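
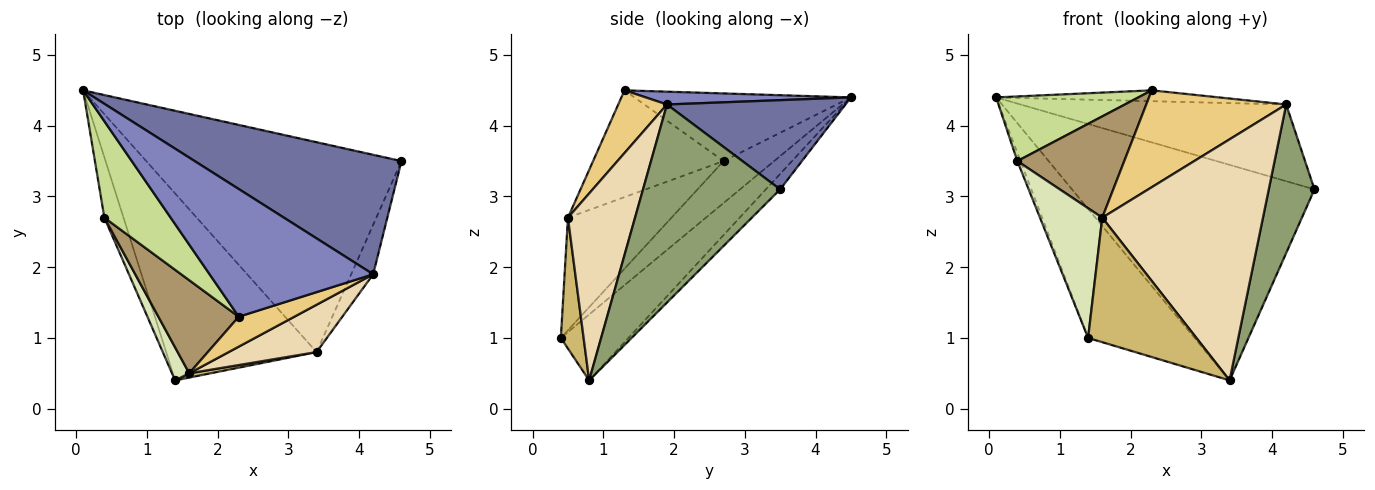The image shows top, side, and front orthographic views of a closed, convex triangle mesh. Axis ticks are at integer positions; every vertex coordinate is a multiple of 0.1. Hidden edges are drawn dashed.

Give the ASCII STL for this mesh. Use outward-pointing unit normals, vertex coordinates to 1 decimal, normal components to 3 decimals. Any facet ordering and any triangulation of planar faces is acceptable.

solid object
 facet normal 0.341 0.508 0.791
  outer loop
   vertex 4.2 1.9 4.3
   vertex 4.6 3.5 3.1
   vertex 0.1 4.5 4.4
  endloop
 endfacet
 facet normal 0.078 0.085 0.993
  outer loop
   vertex 4.2 1.9 4.3
   vertex 0.1 4.5 4.4
   vertex 2.3 1.3 4.5
  endloop
 endfacet
 facet normal -0.042 0.716 -0.697
  outer loop
   vertex 3.4 0.8 0.4
   vertex 0.1 4.5 4.4
   vertex 4.6 3.5 3.1
  endloop
 endfacet
 facet normal -0.339 0.534 -0.774
  outer loop
   vertex 3.4 0.8 0.4
   vertex 1.4 0.4 1.0
   vertex 0.1 4.5 4.4
  endloop
 endfacet
 facet normal 0.943 -0.314 -0.105
  outer loop
   vertex 3.4 0.8 0.4
   vertex 4.6 3.5 3.1
   vertex 4.2 1.9 4.3
  endloop
 endfacet
 facet normal -0.908 0.056 -0.415
  outer loop
   vertex 0.4 2.7 3.5
   vertex 0.1 4.5 4.4
   vertex 1.4 0.4 1.0
  endloop
 endfacet
 facet normal -0.646 -0.425 0.634
  outer loop
   vertex 0.4 2.7 3.5
   vertex 2.3 1.3 4.5
   vertex 0.1 4.5 4.4
  endloop
 endfacet
 facet normal -0.850 -0.511 0.130
  outer loop
   vertex 1.6 0.5 2.7
   vertex 0.4 2.7 3.5
   vertex 1.4 0.4 1.0
  endloop
 endfacet
 facet normal -0.668 -0.548 0.503
  outer loop
   vertex 1.6 0.5 2.7
   vertex 2.3 1.3 4.5
   vertex 0.4 2.7 3.5
  endloop
 endfacet
 facet normal 0.206 -0.978 0.033
  outer loop
   vertex 1.6 0.5 2.7
   vertex 1.4 0.4 1.0
   vertex 3.4 0.8 0.4
  endloop
 endfacet
 facet normal 0.316 -0.907 0.280
  outer loop
   vertex 1.6 0.5 2.7
   vertex 4.2 1.9 4.3
   vertex 2.3 1.3 4.5
  endloop
 endfacet
 facet normal 0.379 -0.908 0.178
  outer loop
   vertex 1.6 0.5 2.7
   vertex 3.4 0.8 0.4
   vertex 4.2 1.9 4.3
  endloop
 endfacet
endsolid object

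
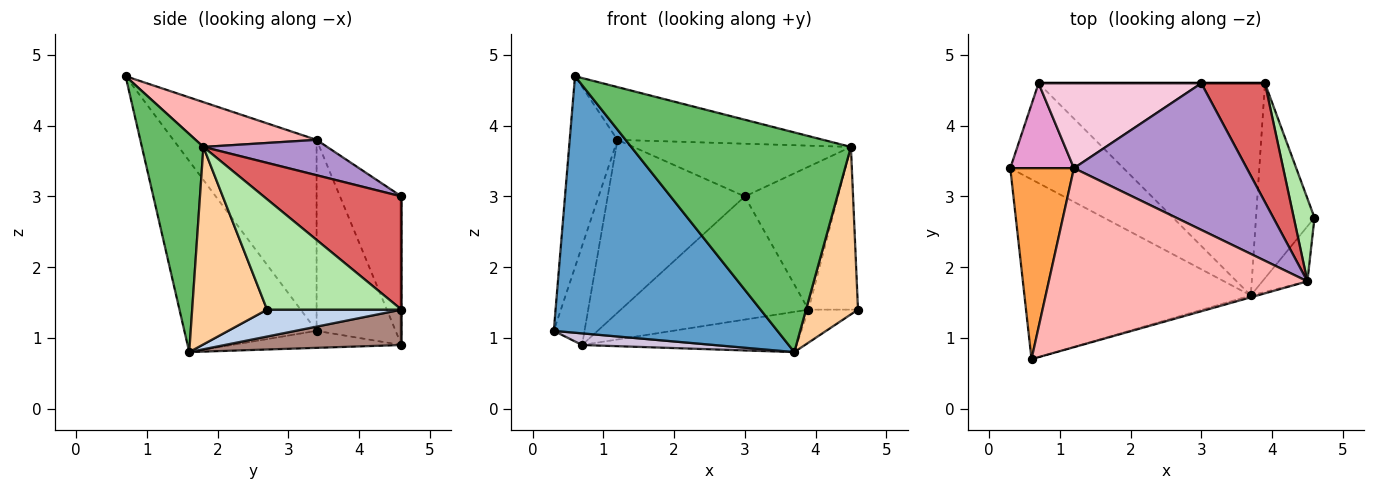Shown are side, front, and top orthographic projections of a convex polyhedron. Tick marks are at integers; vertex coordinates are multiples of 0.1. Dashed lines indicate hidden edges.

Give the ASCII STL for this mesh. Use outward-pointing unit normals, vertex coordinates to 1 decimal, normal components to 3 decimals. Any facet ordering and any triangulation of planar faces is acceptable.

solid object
 facet normal -0.436 -0.737 -0.517
  outer loop
   vertex 3.7 1.6 0.8
   vertex 0.6 0.7 4.7
   vertex 0.3 3.4 1.1
  endloop
 endfacet
 facet normal 0.413 0.152 -0.898
  outer loop
   vertex 3.9 4.6 1.4
   vertex 4.6 2.7 1.4
   vertex 3.7 1.6 0.8
  endloop
 endfacet
 facet normal -0.905 0.302 0.302
  outer loop
   vertex 1.2 3.4 3.8
   vertex 0.3 3.4 1.1
   vertex 0.6 0.7 4.7
  endloop
 endfacet
 facet normal 0.808 -0.560 -0.184
  outer loop
   vertex 4.5 1.8 3.7
   vertex 3.7 1.6 0.8
   vertex 4.6 2.7 1.4
  endloop
 endfacet
 facet normal 0.270 -0.963 -0.008
  outer loop
   vertex 4.5 1.8 3.7
   vertex 0.6 0.7 4.7
   vertex 3.7 1.6 0.8
  endloop
 endfacet
 facet normal 0.924 0.340 0.173
  outer loop
   vertex 4.5 1.8 3.7
   vertex 4.6 2.7 1.4
   vertex 3.9 4.6 1.4
  endloop
 endfacet
 facet normal 0.751 0.508 0.422
  outer loop
   vertex 4.5 1.8 3.7
   vertex 3.9 4.6 1.4
   vertex 3.0 4.6 3.0
  endloop
 endfacet
 facet normal 0.164 0.279 0.946
  outer loop
   vertex 4.5 1.8 3.7
   vertex 1.2 3.4 3.8
   vertex 0.6 0.7 4.7
  endloop
 endfacet
 facet normal 0.189 0.332 0.924
  outer loop
   vertex 4.5 1.8 3.7
   vertex 3.0 4.6 3.0
   vertex 1.2 3.4 3.8
  endloop
 endfacet
 facet normal -0.147 -0.115 -0.982
  outer loop
   vertex 0.7 4.6 0.9
   vertex 3.7 1.6 0.8
   vertex 0.3 3.4 1.1
  endloop
 endfacet
 facet normal 0.152 0.184 -0.971
  outer loop
   vertex 0.7 4.6 0.9
   vertex 3.9 4.6 1.4
   vertex 3.7 1.6 0.8
  endloop
 endfacet
 facet normal 0.000 1.000 0.000
  outer loop
   vertex 0.7 4.6 0.9
   vertex 3.0 4.6 3.0
   vertex 3.9 4.6 1.4
  endloop
 endfacet
 facet normal -0.890 0.346 0.297
  outer loop
   vertex 0.7 4.6 0.9
   vertex 0.3 3.4 1.1
   vertex 1.2 3.4 3.8
  endloop
 endfacet
 facet normal -0.373 0.833 0.409
  outer loop
   vertex 0.7 4.6 0.9
   vertex 1.2 3.4 3.8
   vertex 3.0 4.6 3.0
  endloop
 endfacet
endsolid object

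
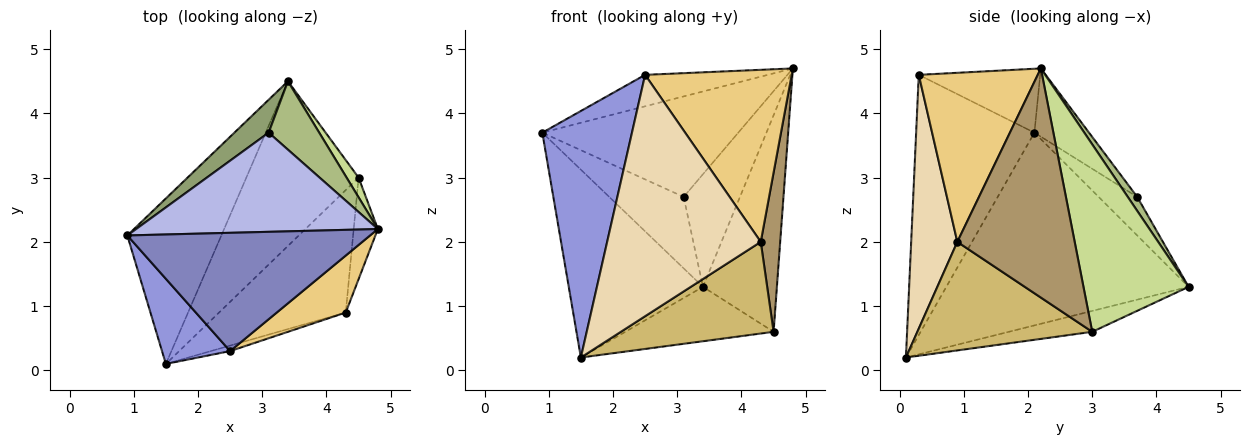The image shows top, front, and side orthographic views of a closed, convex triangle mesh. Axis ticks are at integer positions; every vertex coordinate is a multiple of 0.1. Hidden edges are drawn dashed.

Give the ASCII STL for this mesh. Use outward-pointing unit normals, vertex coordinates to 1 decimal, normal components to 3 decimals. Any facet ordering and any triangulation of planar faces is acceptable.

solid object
 facet normal -0.805 0.446 -0.393
  outer loop
   vertex 1.5 0.1 0.2
   vertex 0.9 2.1 3.7
   vertex 3.4 4.5 1.3
  endloop
 endfacet
 facet normal -0.247 0.249 0.937
  outer loop
   vertex 2.5 0.3 4.6
   vertex 4.8 2.2 4.7
   vertex 0.9 2.1 3.7
  endloop
 endfacet
 facet normal -0.780 -0.591 0.204
  outer loop
   vertex 2.5 0.3 4.6
   vertex 0.9 2.1 3.7
   vertex 1.5 0.1 0.2
  endloop
 endfacet
 facet normal -0.195 0.698 0.689
  outer loop
   vertex 3.1 3.7 2.7
   vertex 0.9 2.1 3.7
   vertex 4.8 2.2 4.7
  endloop
 endfacet
 facet normal -0.426 0.822 0.378
  outer loop
   vertex 3.1 3.7 2.7
   vertex 3.4 4.5 1.3
   vertex 0.9 2.1 3.7
  endloop
 endfacet
 facet normal 0.142 0.846 0.514
  outer loop
   vertex 3.1 3.7 2.7
   vertex 4.8 2.2 4.7
   vertex 3.4 4.5 1.3
  endloop
 endfacet
 facet normal 0.817 0.575 0.052
  outer loop
   vertex 4.5 3.0 0.6
   vertex 3.4 4.5 1.3
   vertex 4.8 2.2 4.7
  endloop
 endfacet
 facet normal -0.174 0.309 -0.935
  outer loop
   vertex 4.5 3.0 0.6
   vertex 1.5 0.1 0.2
   vertex 3.4 4.5 1.3
  endloop
 endfacet
 facet normal 0.981 -0.162 -0.103
  outer loop
   vertex 4.3 0.9 2.0
   vertex 4.5 3.0 0.6
   vertex 4.8 2.2 4.7
  endloop
 endfacet
 facet normal 0.566 -0.494 -0.660
  outer loop
   vertex 4.3 0.9 2.0
   vertex 1.5 0.1 0.2
   vertex 4.5 3.0 0.6
  endloop
 endfacet
 facet normal 0.610 -0.752 0.249
  outer loop
   vertex 4.3 0.9 2.0
   vertex 4.8 2.2 4.7
   vertex 2.5 0.3 4.6
  endloop
 endfacet
 facet normal 0.288 -0.957 -0.022
  outer loop
   vertex 4.3 0.9 2.0
   vertex 2.5 0.3 4.6
   vertex 1.5 0.1 0.2
  endloop
 endfacet
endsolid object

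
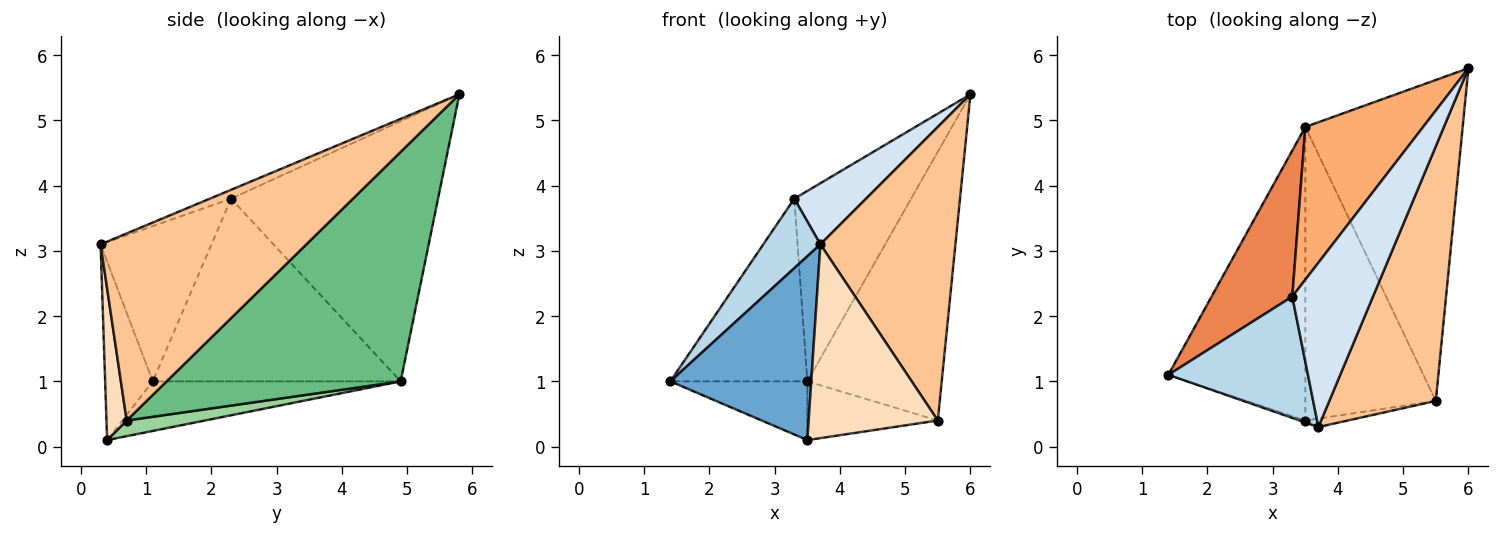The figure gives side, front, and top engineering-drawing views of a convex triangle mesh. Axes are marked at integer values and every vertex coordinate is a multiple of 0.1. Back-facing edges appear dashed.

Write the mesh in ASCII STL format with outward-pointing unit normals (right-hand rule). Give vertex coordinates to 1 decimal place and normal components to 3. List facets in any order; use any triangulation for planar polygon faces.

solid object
 facet normal -0.320 -0.947 -0.010
  outer loop
   vertex 3.5 0.4 0.1
   vertex 3.7 0.3 3.1
   vertex 1.4 1.1 1.0
  endloop
 endfacet
 facet normal -0.334 0.185 -0.924
  outer loop
   vertex 3.5 4.9 1.0
   vertex 3.5 0.4 0.1
   vertex 1.4 1.1 1.0
  endloop
 endfacet
 facet normal -0.694 -0.357 0.624
  outer loop
   vertex 3.3 2.3 3.8
   vertex 1.4 1.1 1.0
   vertex 3.7 0.3 3.1
  endloop
 endfacet
 facet normal -0.103 -0.347 0.932
  outer loop
   vertex 3.3 2.3 3.8
   vertex 3.7 0.3 3.1
   vertex 6.0 5.8 5.4
  endloop
 endfacet
 facet normal -0.816 0.451 0.361
  outer loop
   vertex 3.3 2.3 3.8
   vertex 3.5 4.9 1.0
   vertex 1.4 1.1 1.0
  endloop
 endfacet
 facet normal -0.810 0.457 0.367
  outer loop
   vertex 3.3 2.3 3.8
   vertex 6.0 5.8 5.4
   vertex 3.5 4.9 1.0
  endloop
 endfacet
 facet normal 0.755 -0.495 0.430
  outer loop
   vertex 5.5 0.7 0.4
   vertex 6.0 5.8 5.4
   vertex 3.7 0.3 3.1
  endloop
 endfacet
 facet normal 0.155 -0.987 -0.043
  outer loop
   vertex 5.5 0.7 0.4
   vertex 3.7 0.3 3.1
   vertex 3.5 0.4 0.1
  endloop
 endfacet
 facet normal 0.745 0.428 -0.511
  outer loop
   vertex 5.5 0.7 0.4
   vertex 3.5 4.9 1.0
   vertex 6.0 5.8 5.4
  endloop
 endfacet
 facet normal 0.117 0.195 -0.974
  outer loop
   vertex 5.5 0.7 0.4
   vertex 3.5 0.4 0.1
   vertex 3.5 4.9 1.0
  endloop
 endfacet
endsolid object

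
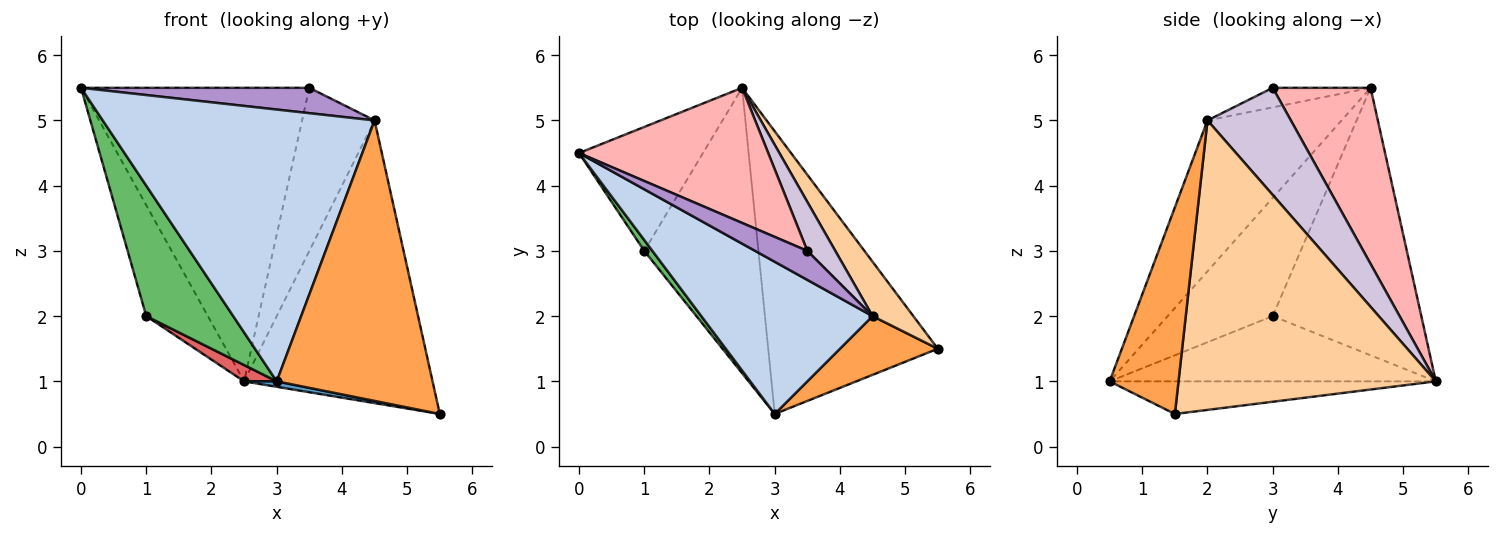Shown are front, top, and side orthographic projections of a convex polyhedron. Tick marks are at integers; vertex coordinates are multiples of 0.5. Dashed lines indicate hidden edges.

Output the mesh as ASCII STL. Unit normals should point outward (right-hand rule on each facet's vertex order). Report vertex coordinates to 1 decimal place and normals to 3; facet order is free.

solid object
 facet normal -0.189 -0.019 -0.982
  outer loop
   vertex 2.5 5.5 1.0
   vertex 5.5 1.5 0.5
   vertex 3.0 0.5 1.0
  endloop
 endfacet
 facet normal -0.395 -0.801 0.449
  outer loop
   vertex 4.5 2.0 5.0
   vertex 0.0 4.5 5.5
   vertex 3.0 0.5 1.0
  endloop
 endfacet
 facet normal 0.397 -0.898 0.188
  outer loop
   vertex 4.5 2.0 5.0
   vertex 3.0 0.5 1.0
   vertex 5.5 1.5 0.5
  endloop
 endfacet
 facet normal 0.802 0.587 0.113
  outer loop
   vertex 4.5 2.0 5.0
   vertex 5.5 1.5 0.5
   vertex 2.5 5.5 1.0
  endloop
 endfacet
 facet normal -0.769 -0.637 0.053
  outer loop
   vertex 1.0 3.0 2.0
   vertex 3.0 0.5 1.0
   vertex 0.0 4.5 5.5
  endloop
 endfacet
 facet normal -0.849 0.352 -0.394
  outer loop
   vertex 1.0 3.0 2.0
   vertex 0.0 4.5 5.5
   vertex 2.5 5.5 1.0
  endloop
 endfacet
 facet normal -0.496 -0.050 -0.867
  outer loop
   vertex 1.0 3.0 2.0
   vertex 2.5 5.5 1.0
   vertex 3.0 0.5 1.0
  endloop
 endfacet
 facet normal 0.363 0.846 0.390
  outer loop
   vertex 3.5 3.0 5.5
   vertex 2.5 5.5 1.0
   vertex 0.0 4.5 5.5
  endloop
 endfacet
 facet normal -0.272 -0.634 0.724
  outer loop
   vertex 3.5 3.0 5.5
   vertex 0.0 4.5 5.5
   vertex 4.5 2.0 5.0
  endloop
 endfacet
 facet normal 0.740 0.644 0.193
  outer loop
   vertex 3.5 3.0 5.5
   vertex 4.5 2.0 5.0
   vertex 2.5 5.5 1.0
  endloop
 endfacet
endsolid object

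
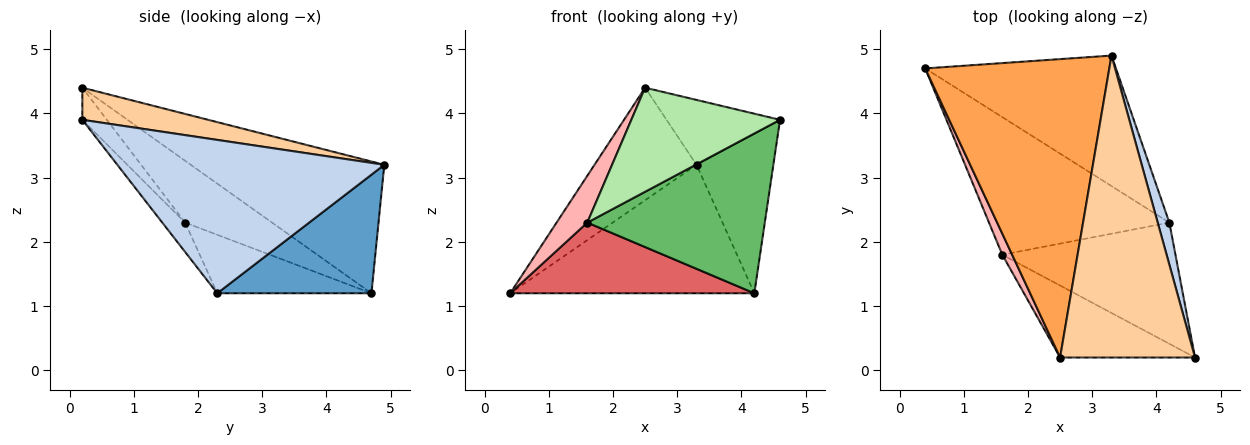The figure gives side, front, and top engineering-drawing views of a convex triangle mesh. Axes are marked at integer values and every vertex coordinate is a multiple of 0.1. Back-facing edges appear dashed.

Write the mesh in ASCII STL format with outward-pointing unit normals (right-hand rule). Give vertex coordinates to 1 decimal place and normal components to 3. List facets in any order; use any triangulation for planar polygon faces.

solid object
 facet normal 0.405 0.641 -0.652
  outer loop
   vertex 4.2 2.3 1.2
   vertex 0.4 4.7 1.2
   vertex 3.3 4.9 3.2
  endloop
 endfacet
 facet normal 0.958 0.276 0.073
  outer loop
   vertex 4.2 2.3 1.2
   vertex 3.3 4.9 3.2
   vertex 4.6 0.2 3.9
  endloop
 endfacet
 facet normal -0.556 0.293 0.777
  outer loop
   vertex 2.5 0.2 4.4
   vertex 3.3 4.9 3.2
   vertex 0.4 4.7 1.2
  endloop
 endfacet
 facet normal 0.227 0.205 0.952
  outer loop
   vertex 2.5 0.2 4.4
   vertex 4.6 0.2 3.9
   vertex 3.3 4.9 3.2
  endloop
 endfacet
 facet normal -0.102 -0.793 -0.601
  outer loop
   vertex 1.6 1.8 2.3
   vertex 4.2 2.3 1.2
   vertex 4.6 0.2 3.9
  endloop
 endfacet
 facet normal -0.134 -0.815 -0.564
  outer loop
   vertex 1.6 1.8 2.3
   vertex 4.6 0.2 3.9
   vertex 2.5 0.2 4.4
  endloop
 endfacet
 facet normal -0.277 -0.439 -0.855
  outer loop
   vertex 1.6 1.8 2.3
   vertex 0.4 4.7 1.2
   vertex 4.2 2.3 1.2
  endloop
 endfacet
 facet normal -0.932 -0.329 0.149
  outer loop
   vertex 1.6 1.8 2.3
   vertex 2.5 0.2 4.4
   vertex 0.4 4.7 1.2
  endloop
 endfacet
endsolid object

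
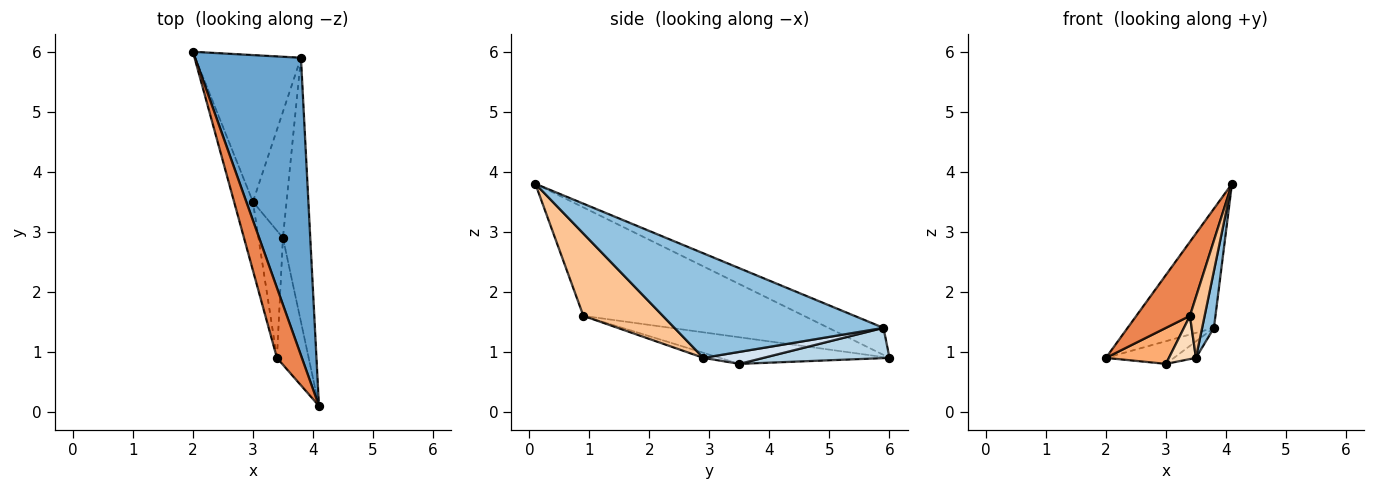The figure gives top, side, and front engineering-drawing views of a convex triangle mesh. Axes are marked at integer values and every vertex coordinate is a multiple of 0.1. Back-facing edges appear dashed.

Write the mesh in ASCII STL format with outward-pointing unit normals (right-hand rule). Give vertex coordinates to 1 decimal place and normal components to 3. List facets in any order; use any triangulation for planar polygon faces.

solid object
 facet normal -0.231 0.362 0.903
  outer loop
   vertex 3.8 5.9 1.4
   vertex 2.0 6.0 0.9
   vertex 4.1 0.1 3.8
  endloop
 endfacet
 facet normal 0.966 -0.055 -0.253
  outer loop
   vertex 3.8 5.9 1.4
   vertex 4.1 0.1 3.8
   vertex 3.5 2.9 0.9
  endloop
 endfacet
 facet normal 0.272 0.147 -0.951
  outer loop
   vertex 3.8 5.9 1.4
   vertex 3.0 3.5 0.8
   vertex 2.0 6.0 0.9
  endloop
 endfacet
 facet normal 0.334 0.122 -0.935
  outer loop
   vertex 3.8 5.9 1.4
   vertex 3.5 2.9 0.9
   vertex 3.0 3.5 0.8
  endloop
 endfacet
 facet normal -0.948 -0.230 0.218
  outer loop
   vertex 3.4 0.9 1.6
   vertex 4.1 0.1 3.8
   vertex 2.0 6.0 0.9
  endloop
 endfacet
 facet normal -0.781 -0.290 -0.553
  outer loop
   vertex 3.4 0.9 1.6
   vertex 2.0 6.0 0.9
   vertex 3.0 3.5 0.8
  endloop
 endfacet
 facet normal 0.920 -0.170 -0.354
  outer loop
   vertex 3.4 0.9 1.6
   vertex 3.5 2.9 0.9
   vertex 4.1 0.1 3.8
  endloop
 endfacet
 facet normal -0.193 -0.316 -0.929
  outer loop
   vertex 3.4 0.9 1.6
   vertex 3.0 3.5 0.8
   vertex 3.5 2.9 0.9
  endloop
 endfacet
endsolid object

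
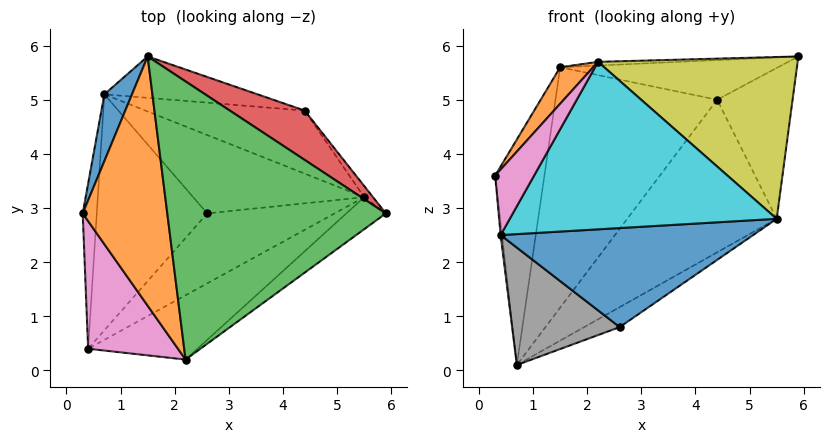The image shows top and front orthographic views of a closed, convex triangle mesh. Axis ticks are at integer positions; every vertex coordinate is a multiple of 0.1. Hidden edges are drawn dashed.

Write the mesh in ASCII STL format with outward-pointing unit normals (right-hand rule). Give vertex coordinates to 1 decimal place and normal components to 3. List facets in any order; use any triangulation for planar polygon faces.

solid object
 facet normal -0.941 0.323 0.096
  outer loop
   vertex 0.7 5.1 0.1
   vertex 0.3 2.9 3.6
   vertex 1.5 5.8 5.6
  endloop
 endfacet
 facet normal -0.792 -0.088 0.603
  outer loop
   vertex 2.2 0.2 5.7
   vertex 1.5 5.8 5.6
   vertex 0.3 2.9 3.6
  endloop
 endfacet
 facet normal -0.037 0.013 0.999
  outer loop
   vertex 2.2 0.2 5.7
   vertex 5.9 2.9 5.8
   vertex 1.5 5.8 5.6
  endloop
 endfacet
 facet normal 0.353 0.586 0.730
  outer loop
   vertex 4.4 4.8 5.0
   vertex 1.5 5.8 5.6
   vertex 5.9 2.9 5.8
  endloop
 endfacet
 facet normal 0.291 0.943 -0.162
  outer loop
   vertex 4.4 4.8 5.0
   vertex 0.7 5.1 0.1
   vertex 1.5 5.8 5.6
  endloop
 endfacet
 facet normal -0.994 0.008 -0.109
  outer loop
   vertex 0.4 0.4 2.5
   vertex 0.3 2.9 3.6
   vertex 0.7 5.1 0.1
  endloop
 endfacet
 facet normal -0.853 -0.239 0.465
  outer loop
   vertex 0.4 0.4 2.5
   vertex 2.2 0.2 5.7
   vertex 0.3 2.9 3.6
  endloop
 endfacet
 facet normal -0.183 -0.438 -0.880
  outer loop
   vertex 2.6 2.9 0.8
   vertex 0.4 0.4 2.5
   vertex 0.7 5.1 0.1
  endloop
 endfacet
 facet normal 0.585 -0.796 -0.158
  outer loop
   vertex 5.5 3.2 2.8
   vertex 5.9 2.9 5.8
   vertex 2.2 0.2 5.7
  endloop
 endfacet
 facet normal 0.471 -0.824 -0.316
  outer loop
   vertex 5.5 3.2 2.8
   vertex 2.2 0.2 5.7
   vertex 0.4 0.4 2.5
  endloop
 endfacet
 facet normal 0.434 -0.736 -0.520
  outer loop
   vertex 5.5 3.2 2.8
   vertex 0.4 0.4 2.5
   vertex 2.6 2.9 0.8
  endloop
 endfacet
 facet normal 0.793 0.607 -0.045
  outer loop
   vertex 5.5 3.2 2.8
   vertex 4.4 4.8 5.0
   vertex 5.9 2.9 5.8
  endloop
 endfacet
 facet normal 0.502 0.799 -0.330
  outer loop
   vertex 5.5 3.2 2.8
   vertex 0.7 5.1 0.1
   vertex 4.4 4.8 5.0
  endloop
 endfacet
 facet normal 0.541 0.208 -0.815
  outer loop
   vertex 5.5 3.2 2.8
   vertex 2.6 2.9 0.8
   vertex 0.7 5.1 0.1
  endloop
 endfacet
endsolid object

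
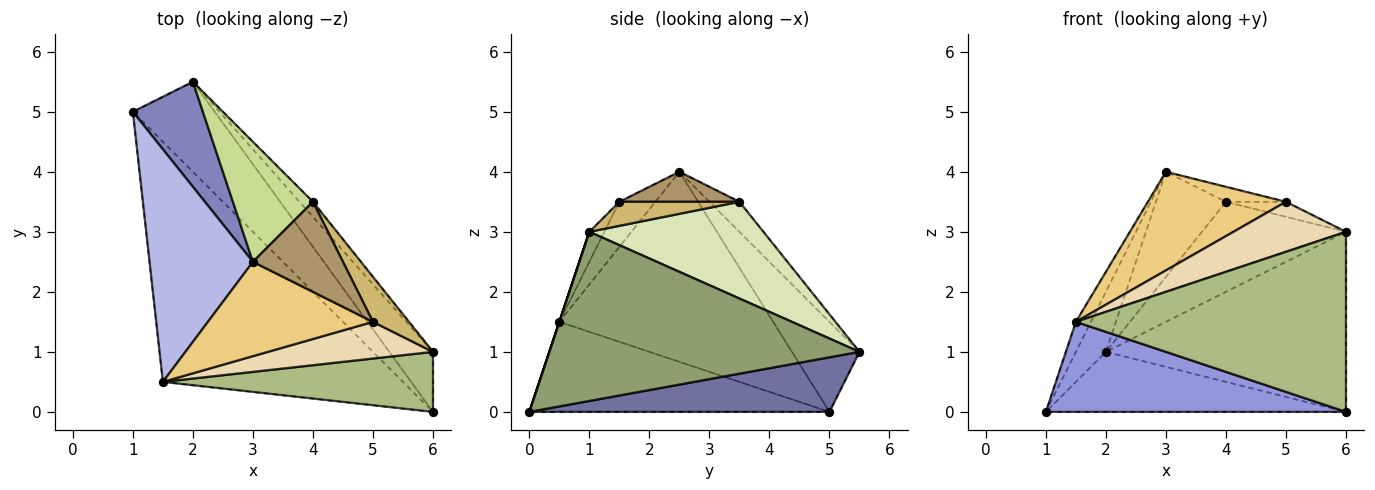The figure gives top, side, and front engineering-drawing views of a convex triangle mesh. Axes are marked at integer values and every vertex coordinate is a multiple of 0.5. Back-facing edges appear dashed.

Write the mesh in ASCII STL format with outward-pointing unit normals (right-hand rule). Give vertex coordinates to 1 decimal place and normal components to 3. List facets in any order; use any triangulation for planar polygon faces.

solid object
 facet normal 0.485 0.485 -0.728
  outer loop
   vertex 2.0 5.5 1.0
   vertex 6.0 0.0 0.0
   vertex 1.0 5.0 0.0
  endloop
 endfacet
 facet normal -0.745 0.331 0.579
  outer loop
   vertex 3.0 2.5 4.0
   vertex 2.0 5.5 1.0
   vertex 1.0 5.0 0.0
  endloop
 endfacet
 facet normal -0.331 -0.331 -0.883
  outer loop
   vertex 1.5 0.5 1.5
   vertex 1.0 5.0 0.0
   vertex 6.0 0.0 0.0
  endloop
 endfacet
 facet normal -0.877 0.062 0.477
  outer loop
   vertex 1.5 0.5 1.5
   vertex 3.0 2.5 4.0
   vertex 1.0 5.0 0.0
  endloop
 endfacet
 facet normal 0.775 0.600 -0.200
  outer loop
   vertex 6.0 1.0 3.0
   vertex 6.0 0.0 0.0
   vertex 2.0 5.5 1.0
  endloop
 endfacet
 facet normal 0.000 -0.949 0.316
  outer loop
   vertex 6.0 1.0 3.0
   vertex 1.5 0.5 1.5
   vertex 6.0 0.0 0.0
  endloop
 endfacet
 facet normal -0.272 0.634 0.724
  outer loop
   vertex 4.0 3.5 3.5
   vertex 2.0 5.5 1.0
   vertex 3.0 2.5 4.0
  endloop
 endfacet
 facet normal 0.766 0.634 -0.106
  outer loop
   vertex 4.0 3.5 3.5
   vertex 6.0 1.0 3.0
   vertex 2.0 5.5 1.0
  endloop
 endfacet
 facet normal 0.312 0.156 0.937
  outer loop
   vertex 5.0 1.5 3.5
   vertex 4.0 3.5 3.5
   vertex 3.0 2.5 4.0
  endloop
 endfacet
 facet normal 0.535 0.267 0.802
  outer loop
   vertex 5.0 1.5 3.5
   vertex 6.0 1.0 3.0
   vertex 4.0 3.5 3.5
  endloop
 endfacet
 facet normal -0.185 -0.710 0.679
  outer loop
   vertex 5.0 1.5 3.5
   vertex 3.0 2.5 4.0
   vertex 1.5 0.5 1.5
  endloop
 endfacet
 facet normal -0.107 -0.802 0.588
  outer loop
   vertex 5.0 1.5 3.5
   vertex 1.5 0.5 1.5
   vertex 6.0 1.0 3.0
  endloop
 endfacet
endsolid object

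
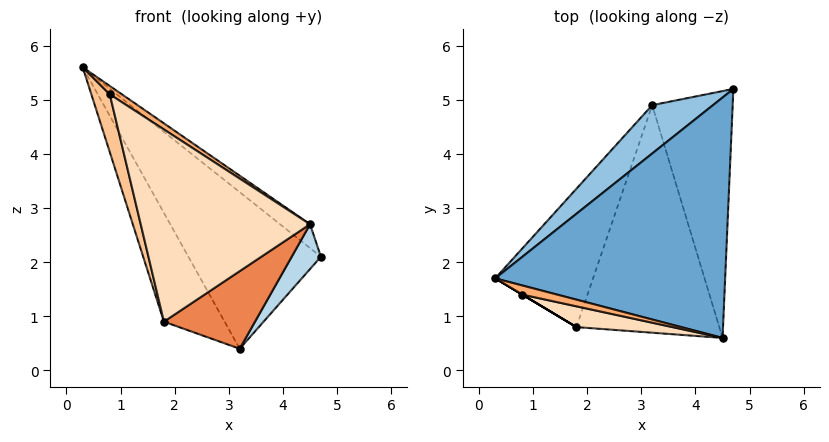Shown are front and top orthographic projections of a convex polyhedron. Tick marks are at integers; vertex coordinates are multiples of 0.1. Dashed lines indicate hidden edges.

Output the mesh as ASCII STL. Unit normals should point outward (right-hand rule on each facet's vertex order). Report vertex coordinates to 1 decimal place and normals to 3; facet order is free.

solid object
 facet normal 0.581 0.080 0.810
  outer loop
   vertex 4.5 0.6 2.7
   vertex 4.7 5.2 2.1
   vertex 0.3 1.7 5.6
  endloop
 endfacet
 facet normal -0.465 0.846 0.261
  outer loop
   vertex 3.2 4.9 0.4
   vertex 0.3 1.7 5.6
   vertex 4.7 5.2 2.1
  endloop
 endfacet
 facet normal 0.755 -0.117 -0.645
  outer loop
   vertex 3.2 4.9 0.4
   vertex 4.7 5.2 2.1
   vertex 4.5 0.6 2.7
  endloop
 endfacet
 facet normal -0.902 0.267 -0.339
  outer loop
   vertex 1.8 0.8 0.9
   vertex 0.3 1.7 5.6
   vertex 3.2 4.9 0.4
  endloop
 endfacet
 facet normal 0.519 -0.276 -0.809
  outer loop
   vertex 1.8 0.8 0.9
   vertex 3.2 4.9 0.4
   vertex 4.5 0.6 2.7
  endloop
 endfacet
 facet normal 0.315 -0.641 0.700
  outer loop
   vertex 0.8 1.4 5.1
   vertex 4.5 0.6 2.7
   vertex 0.3 1.7 5.6
  endloop
 endfacet
 facet normal -0.514 -0.857 0.000
  outer loop
   vertex 0.8 1.4 5.1
   vertex 0.3 1.7 5.6
   vertex 1.8 0.8 0.9
  endloop
 endfacet
 facet normal -0.144 -0.984 0.106
  outer loop
   vertex 0.8 1.4 5.1
   vertex 1.8 0.8 0.9
   vertex 4.5 0.6 2.7
  endloop
 endfacet
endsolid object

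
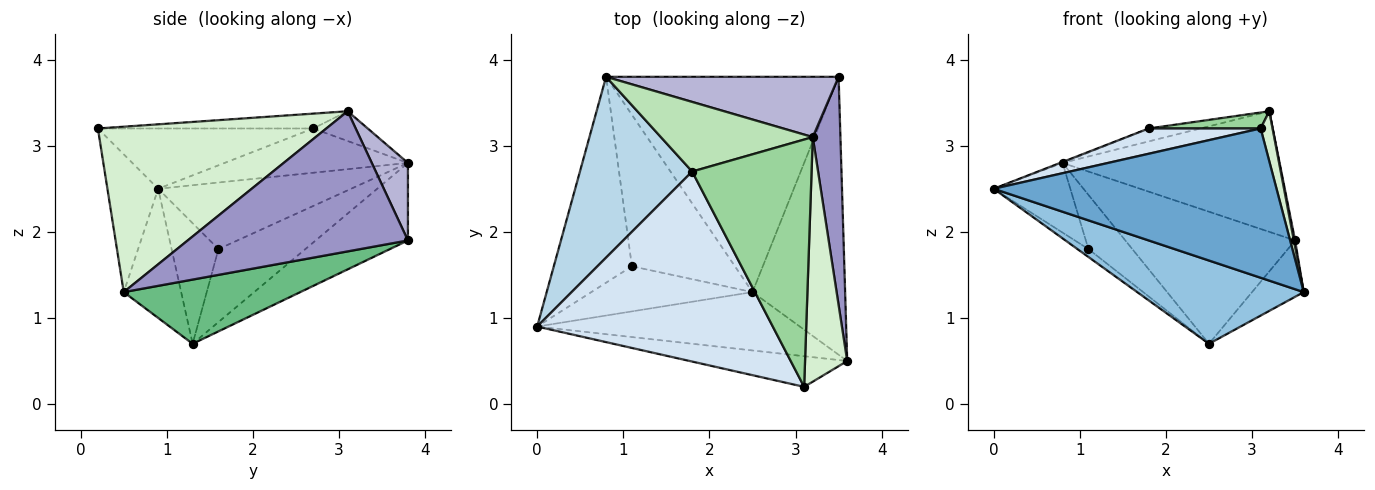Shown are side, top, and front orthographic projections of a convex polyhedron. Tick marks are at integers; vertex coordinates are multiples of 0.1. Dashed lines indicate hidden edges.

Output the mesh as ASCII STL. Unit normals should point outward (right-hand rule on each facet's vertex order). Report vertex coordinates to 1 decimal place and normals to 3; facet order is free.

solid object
 facet normal -0.173 -0.965 -0.198
  outer loop
   vertex 3.1 0.2 3.2
   vertex 0.0 0.9 2.5
   vertex 3.6 0.5 1.3
  endloop
 endfacet
 facet normal -0.272 -0.788 -0.552
  outer loop
   vertex 2.5 1.3 0.7
   vertex 3.6 0.5 1.3
   vertex 0.0 0.9 2.5
  endloop
 endfacet
 facet normal -0.367 0.005 0.930
  outer loop
   vertex 1.8 2.7 3.2
   vertex 0.8 3.8 2.8
   vertex 0.0 0.9 2.5
  endloop
 endfacet
 facet normal -0.246 -0.128 0.961
  outer loop
   vertex 1.8 2.7 3.2
   vertex 0.0 0.9 2.5
   vertex 3.1 0.2 3.2
  endloop
 endfacet
 facet normal -0.628 0.249 -0.737
  outer loop
   vertex 1.1 1.6 1.8
   vertex 0.0 0.9 2.5
   vertex 0.8 3.8 2.8
  endloop
 endfacet
 facet normal -0.593 0.139 -0.793
  outer loop
   vertex 1.1 1.6 1.8
   vertex 2.5 1.3 0.7
   vertex 0.0 0.9 2.5
  endloop
 endfacet
 facet normal -0.555 0.280 -0.783
  outer loop
   vertex 1.1 1.6 1.8
   vertex 0.8 3.8 2.8
   vertex 2.5 1.3 0.7
  endloop
 endfacet
 facet normal -0.273 0.503 -0.820
  outer loop
   vertex 3.5 3.8 1.9
   vertex 2.5 1.3 0.7
   vertex 0.8 3.8 2.8
  endloop
 endfacet
 facet normal 0.562 0.164 -0.811
  outer loop
   vertex 3.5 3.8 1.9
   vertex 3.6 0.5 1.3
   vertex 2.5 1.3 0.7
  endloop
 endfacet
 facet normal -0.123 -0.064 0.990
  outer loop
   vertex 3.2 3.1 3.4
   vertex 1.8 2.7 3.2
   vertex 3.1 0.2 3.2
  endloop
 endfacet
 facet normal -0.189 0.179 0.965
  outer loop
   vertex 3.2 3.1 3.4
   vertex 0.8 3.8 2.8
   vertex 1.8 2.7 3.2
  endloop
 endfacet
 facet normal 0.968 -0.050 0.247
  outer loop
   vertex 3.2 3.1 3.4
   vertex 3.1 0.2 3.2
   vertex 3.6 0.5 1.3
  endloop
 endfacet
 facet normal 0.981 -0.005 0.194
  outer loop
   vertex 3.2 3.1 3.4
   vertex 3.6 0.5 1.3
   vertex 3.5 3.8 1.9
  endloop
 endfacet
 facet normal 0.147 0.885 0.442
  outer loop
   vertex 3.2 3.1 3.4
   vertex 3.5 3.8 1.9
   vertex 0.8 3.8 2.8
  endloop
 endfacet
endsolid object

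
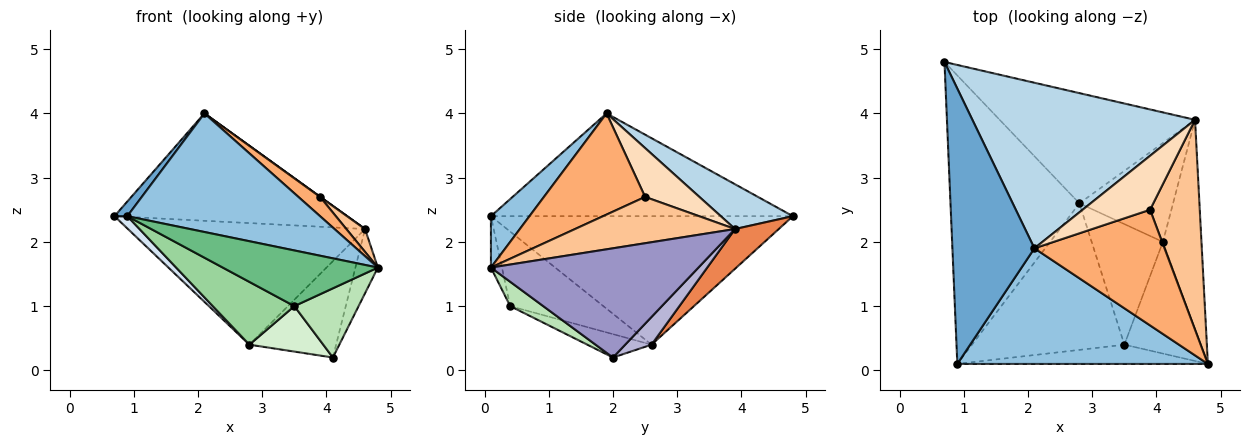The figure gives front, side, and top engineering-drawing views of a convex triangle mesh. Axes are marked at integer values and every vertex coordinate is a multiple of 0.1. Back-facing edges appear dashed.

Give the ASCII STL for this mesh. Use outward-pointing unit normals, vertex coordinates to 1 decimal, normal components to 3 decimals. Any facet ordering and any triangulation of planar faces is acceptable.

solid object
 facet normal -0.781 -0.033 0.623
  outer loop
   vertex 2.1 1.9 4.0
   vertex 0.7 4.8 2.4
   vertex 0.9 0.1 2.4
  endloop
 endfacet
 facet normal 0.142 -0.709 0.691
  outer loop
   vertex 2.1 1.9 4.0
   vertex 0.9 0.1 2.4
   vertex 4.8 0.1 1.6
  endloop
 endfacet
 facet normal 0.166 0.537 0.827
  outer loop
   vertex 4.6 3.9 2.2
   vertex 0.7 4.8 2.4
   vertex 2.1 1.9 4.0
  endloop
 endfacet
 facet normal -0.706 -0.030 -0.708
  outer loop
   vertex 2.8 2.6 0.4
   vertex 0.9 0.1 2.4
   vertex 0.7 4.8 2.4
  endloop
 endfacet
 facet normal 0.135 0.734 -0.665
  outer loop
   vertex 2.8 2.6 0.4
   vertex 0.7 4.8 2.4
   vertex 4.6 3.9 2.2
  endloop
 endfacet
 facet normal 0.609 -0.130 0.783
  outer loop
   vertex 3.9 2.5 2.7
   vertex 2.1 1.9 4.0
   vertex 4.8 0.1 1.6
  endloop
 endfacet
 facet normal 0.680 -0.079 0.729
  outer loop
   vertex 3.9 2.5 2.7
   vertex 4.8 0.1 1.6
   vertex 4.6 3.9 2.2
  endloop
 endfacet
 facet normal 0.586 -0.004 0.810
  outer loop
   vertex 3.9 2.5 2.7
   vertex 4.6 3.9 2.2
   vertex 2.1 1.9 4.0
  endloop
 endfacet
 facet normal -0.067 -0.943 -0.326
  outer loop
   vertex 3.5 0.4 1.0
   vertex 4.8 0.1 1.6
   vertex 0.9 0.1 2.4
  endloop
 endfacet
 facet normal -0.410 -0.359 -0.838
  outer loop
   vertex 3.5 0.4 1.0
   vertex 0.9 0.1 2.4
   vertex 2.8 2.6 0.4
  endloop
 endfacet
 facet normal 0.261 -0.508 -0.821
  outer loop
   vertex 4.1 2.0 0.2
   vertex 4.8 0.1 1.6
   vertex 3.5 0.4 1.0
  endloop
 endfacet
 facet normal -0.293 -0.337 -0.895
  outer loop
   vertex 4.1 2.0 0.2
   vertex 3.5 0.4 1.0
   vertex 2.8 2.6 0.4
  endloop
 endfacet
 facet normal 0.938 0.102 -0.331
  outer loop
   vertex 4.1 2.0 0.2
   vertex 4.6 3.9 2.2
   vertex 4.8 0.1 1.6
  endloop
 endfacet
 facet normal 0.207 0.683 -0.701
  outer loop
   vertex 4.1 2.0 0.2
   vertex 2.8 2.6 0.4
   vertex 4.6 3.9 2.2
  endloop
 endfacet
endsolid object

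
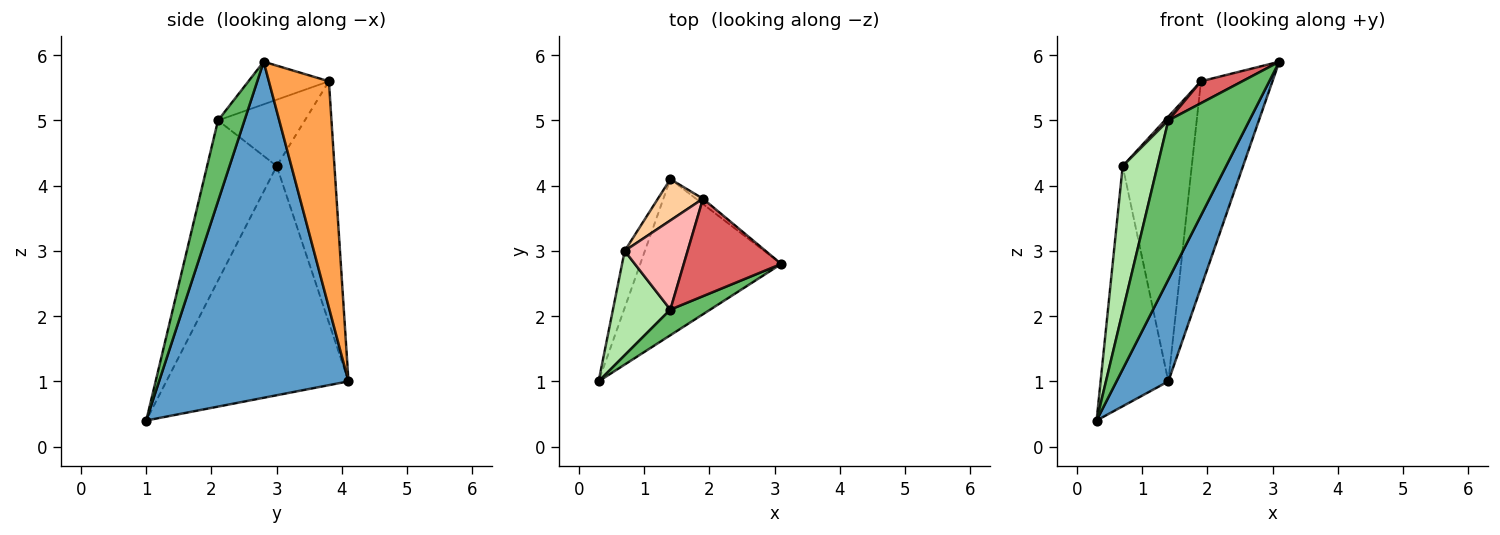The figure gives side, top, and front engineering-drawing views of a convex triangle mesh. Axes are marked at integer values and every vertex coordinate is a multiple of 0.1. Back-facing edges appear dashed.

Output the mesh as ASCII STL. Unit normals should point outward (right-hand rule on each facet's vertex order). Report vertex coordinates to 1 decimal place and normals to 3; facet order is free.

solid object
 facet normal 0.894 -0.245 -0.375
  outer loop
   vertex 1.4 4.1 1.0
   vertex 3.1 2.8 5.9
   vertex 0.3 1.0 0.4
  endloop
 endfacet
 facet normal -0.934 0.347 -0.082
  outer loop
   vertex 0.7 3.0 4.3
   vertex 1.4 4.1 1.0
   vertex 0.3 1.0 0.4
  endloop
 endfacet
 facet normal 0.643 0.766 -0.020
  outer loop
   vertex 1.9 3.8 5.6
   vertex 3.1 2.8 5.9
   vertex 1.4 4.1 1.0
  endloop
 endfacet
 facet normal -0.637 0.762 0.119
  outer loop
   vertex 1.9 3.8 5.6
   vertex 1.4 4.1 1.0
   vertex 0.7 3.0 4.3
  endloop
 endfacet
 facet normal 0.307 -0.940 0.151
  outer loop
   vertex 1.4 2.1 5.0
   vertex 0.3 1.0 0.4
   vertex 3.1 2.8 5.9
  endloop
 endfacet
 facet normal -0.852 -0.425 0.305
  outer loop
   vertex 1.4 2.1 5.0
   vertex 0.7 3.0 4.3
   vertex 0.3 1.0 0.4
  endloop
 endfacet
 facet normal -0.392 -0.201 0.898
  outer loop
   vertex 1.4 2.1 5.0
   vertex 3.1 2.8 5.9
   vertex 1.9 3.8 5.6
  endloop
 endfacet
 facet normal -0.725 -0.029 0.688
  outer loop
   vertex 1.4 2.1 5.0
   vertex 1.9 3.8 5.6
   vertex 0.7 3.0 4.3
  endloop
 endfacet
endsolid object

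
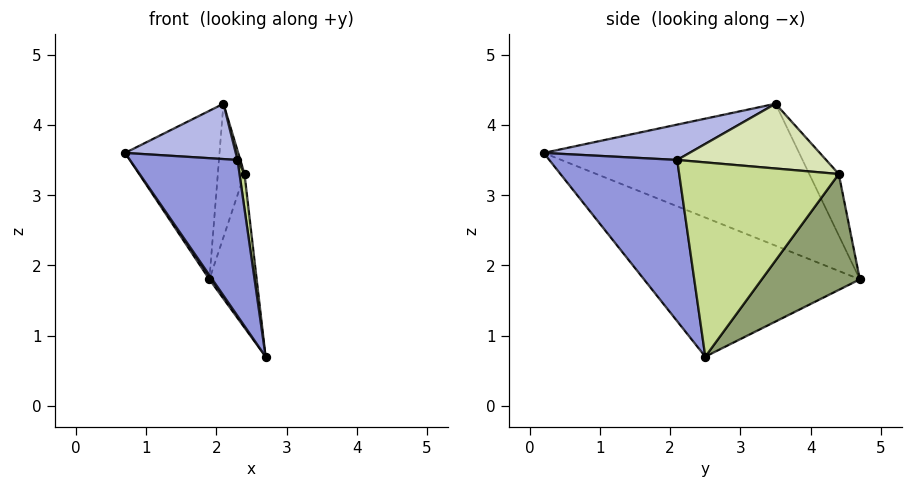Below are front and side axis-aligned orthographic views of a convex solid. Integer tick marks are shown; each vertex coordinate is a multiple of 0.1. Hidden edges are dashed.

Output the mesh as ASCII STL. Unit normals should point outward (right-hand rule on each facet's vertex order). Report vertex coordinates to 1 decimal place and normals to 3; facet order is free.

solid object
 facet normal -0.819 -0.011 -0.574
  outer loop
   vertex 1.9 4.7 1.8
   vertex 2.7 2.5 0.7
   vertex 0.7 0.2 3.6
  endloop
 endfacet
 facet normal -0.912 0.337 0.235
  outer loop
   vertex 2.1 3.5 4.3
   vertex 1.9 4.7 1.8
   vertex 0.7 0.2 3.6
  endloop
 endfacet
 facet normal 0.765 -0.644 0.017
  outer loop
   vertex 2.3 2.1 3.5
   vertex 0.7 0.2 3.6
   vertex 2.7 2.5 0.7
  endloop
 endfacet
 facet normal 0.496 -0.376 0.783
  outer loop
   vertex 2.3 2.1 3.5
   vertex 2.1 3.5 4.3
   vertex 0.7 0.2 3.6
  endloop
 endfacet
 facet normal 0.881 0.425 -0.209
  outer loop
   vertex 2.4 4.4 3.3
   vertex 2.7 2.5 0.7
   vertex 1.9 4.7 1.8
  endloop
 endfacet
 facet normal -0.693 0.627 0.356
  outer loop
   vertex 2.4 4.4 3.3
   vertex 1.9 4.7 1.8
   vertex 2.1 3.5 4.3
  endloop
 endfacet
 facet normal 0.990 -0.031 0.137
  outer loop
   vertex 2.4 4.4 3.3
   vertex 2.3 2.1 3.5
   vertex 2.7 2.5 0.7
  endloop
 endfacet
 facet normal 0.962 -0.018 0.272
  outer loop
   vertex 2.4 4.4 3.3
   vertex 2.1 3.5 4.3
   vertex 2.3 2.1 3.5
  endloop
 endfacet
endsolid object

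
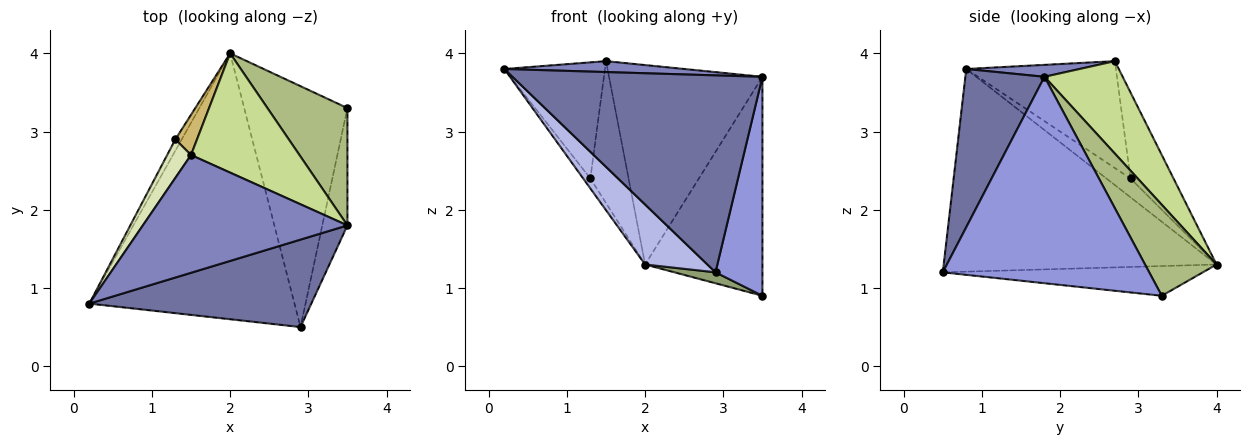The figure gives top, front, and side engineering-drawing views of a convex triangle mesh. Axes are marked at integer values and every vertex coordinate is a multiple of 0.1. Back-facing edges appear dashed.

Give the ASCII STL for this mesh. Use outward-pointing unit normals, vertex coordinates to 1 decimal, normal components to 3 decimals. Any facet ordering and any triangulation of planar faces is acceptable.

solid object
 facet normal 0.278 -0.878 0.390
  outer loop
   vertex 3.5 1.8 3.7
   vertex 0.2 0.8 3.8
   vertex 2.9 0.5 1.2
  endloop
 endfacet
 facet normal 0.058 -0.092 0.994
  outer loop
   vertex 3.5 1.8 3.7
   vertex 1.5 2.7 3.9
   vertex 0.2 0.8 3.8
  endloop
 endfacet
 facet normal 0.968 -0.220 -0.118
  outer loop
   vertex 3.5 1.8 3.7
   vertex 2.9 0.5 1.2
   vertex 3.5 3.3 0.9
  endloop
 endfacet
 facet normal -0.694 -0.158 -0.702
  outer loop
   vertex 2.0 4.0 1.3
   vertex 2.9 0.5 1.2
   vertex 0.2 0.8 3.8
  endloop
 endfacet
 facet normal -0.276 -0.044 -0.960
  outer loop
   vertex 2.0 4.0 1.3
   vertex 3.5 3.3 0.9
   vertex 2.9 0.5 1.2
  endloop
 endfacet
 facet normal 0.473 0.776 0.416
  outer loop
   vertex 2.0 4.0 1.3
   vertex 3.5 1.8 3.7
   vertex 3.5 3.3 0.9
  endloop
 endfacet
 facet normal 0.401 0.786 0.470
  outer loop
   vertex 2.0 4.0 1.3
   vertex 1.5 2.7 3.9
   vertex 3.5 1.8 3.7
  endloop
 endfacet
 facet normal -0.816 0.549 0.182
  outer loop
   vertex 1.3 2.9 2.4
   vertex 0.2 0.8 3.8
   vertex 1.5 2.7 3.9
  endloop
 endfacet
 facet normal -0.912 0.272 -0.308
  outer loop
   vertex 1.3 2.9 2.4
   vertex 2.0 4.0 1.3
   vertex 0.2 0.8 3.8
  endloop
 endfacet
 facet normal -0.735 0.653 0.185
  outer loop
   vertex 1.3 2.9 2.4
   vertex 1.5 2.7 3.9
   vertex 2.0 4.0 1.3
  endloop
 endfacet
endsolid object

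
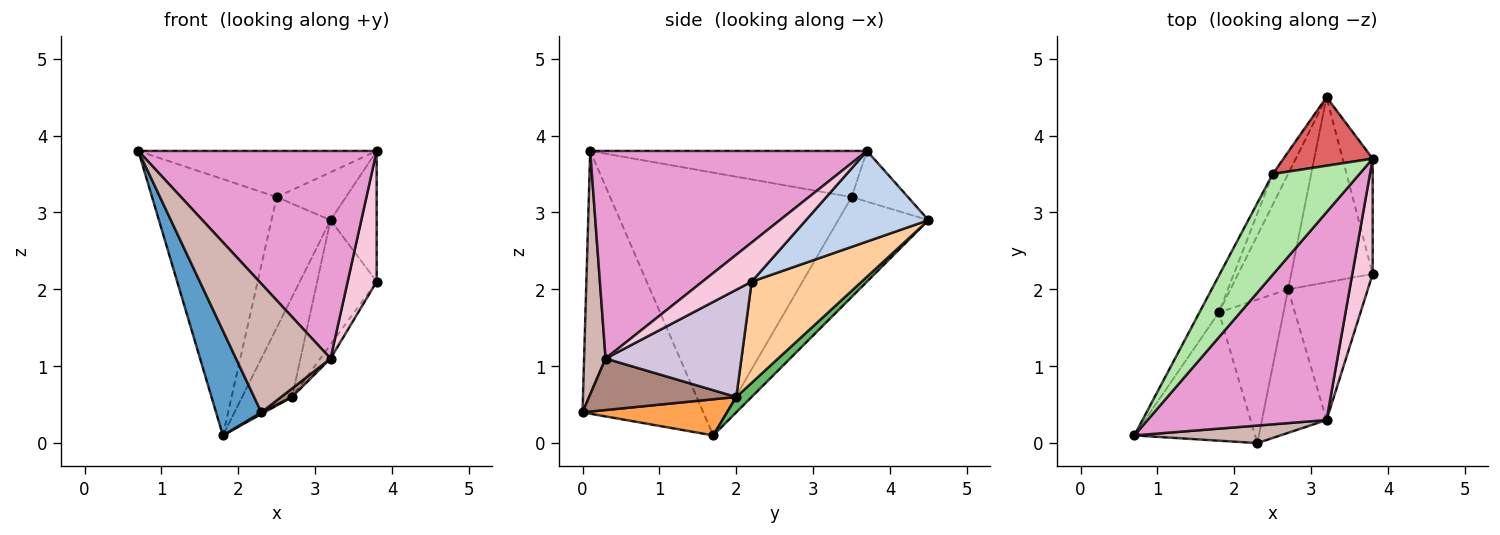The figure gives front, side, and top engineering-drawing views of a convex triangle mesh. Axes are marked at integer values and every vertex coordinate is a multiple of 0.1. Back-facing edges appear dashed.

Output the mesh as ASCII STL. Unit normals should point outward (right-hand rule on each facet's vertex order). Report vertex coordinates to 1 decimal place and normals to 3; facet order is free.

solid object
 facet normal -0.860 -0.323 -0.395
  outer loop
   vertex 2.3 0.0 0.4
   vertex 0.7 0.1 3.8
   vertex 1.8 1.7 0.1
  endloop
 endfacet
 facet normal 0.894 0.336 -0.297
  outer loop
   vertex 3.8 3.7 3.8
   vertex 3.8 2.2 2.1
   vertex 3.2 4.5 2.9
  endloop
 endfacet
 facet normal 0.488 -0.010 -0.873
  outer loop
   vertex 2.7 2.0 0.6
   vertex 2.3 0.0 0.4
   vertex 1.8 1.7 0.1
  endloop
 endfacet
 facet normal 0.718 0.388 -0.578
  outer loop
   vertex 2.7 2.0 0.6
   vertex 3.2 4.5 2.9
   vertex 3.8 2.2 2.1
  endloop
 endfacet
 facet normal 0.198 0.642 -0.741
  outer loop
   vertex 2.7 2.0 0.6
   vertex 1.8 1.7 0.1
   vertex 3.2 4.5 2.9
  endloop
 endfacet
 facet normal -0.435 0.375 0.818
  outer loop
   vertex 2.5 3.5 3.2
   vertex 0.7 0.1 3.8
   vertex 3.8 3.7 3.8
  endloop
 endfacet
 facet normal -0.423 0.519 0.743
  outer loop
   vertex 2.5 3.5 3.2
   vertex 3.8 3.7 3.8
   vertex 3.2 4.5 2.9
  endloop
 endfacet
 facet normal -0.887 0.458 -0.066
  outer loop
   vertex 2.5 3.5 3.2
   vertex 1.8 1.7 0.1
   vertex 0.7 0.1 3.8
  endloop
 endfacet
 facet normal -0.830 0.543 -0.128
  outer loop
   vertex 2.5 3.5 3.2
   vertex 3.2 4.5 2.9
   vertex 1.8 1.7 0.1
  endloop
 endfacet
 facet normal 0.801 0.060 -0.596
  outer loop
   vertex 3.2 0.3 1.1
   vertex 2.7 2.0 0.6
   vertex 3.8 2.2 2.1
  endloop
 endfacet
 facet normal 0.623 -0.046 -0.781
  outer loop
   vertex 3.2 0.3 1.1
   vertex 2.3 0.0 0.4
   vertex 2.7 2.0 0.6
  endloop
 endfacet
 facet normal 0.220 -0.967 0.132
  outer loop
   vertex 3.2 0.3 1.1
   vertex 0.7 0.1 3.8
   vertex 2.3 0.0 0.4
  endloop
 endfacet
 facet normal 0.634 -0.546 0.547
  outer loop
   vertex 3.2 0.3 1.1
   vertex 3.8 3.7 3.8
   vertex 0.7 0.1 3.8
  endloop
 endfacet
 facet normal 0.786 -0.463 0.409
  outer loop
   vertex 3.2 0.3 1.1
   vertex 3.8 2.2 2.1
   vertex 3.8 3.7 3.8
  endloop
 endfacet
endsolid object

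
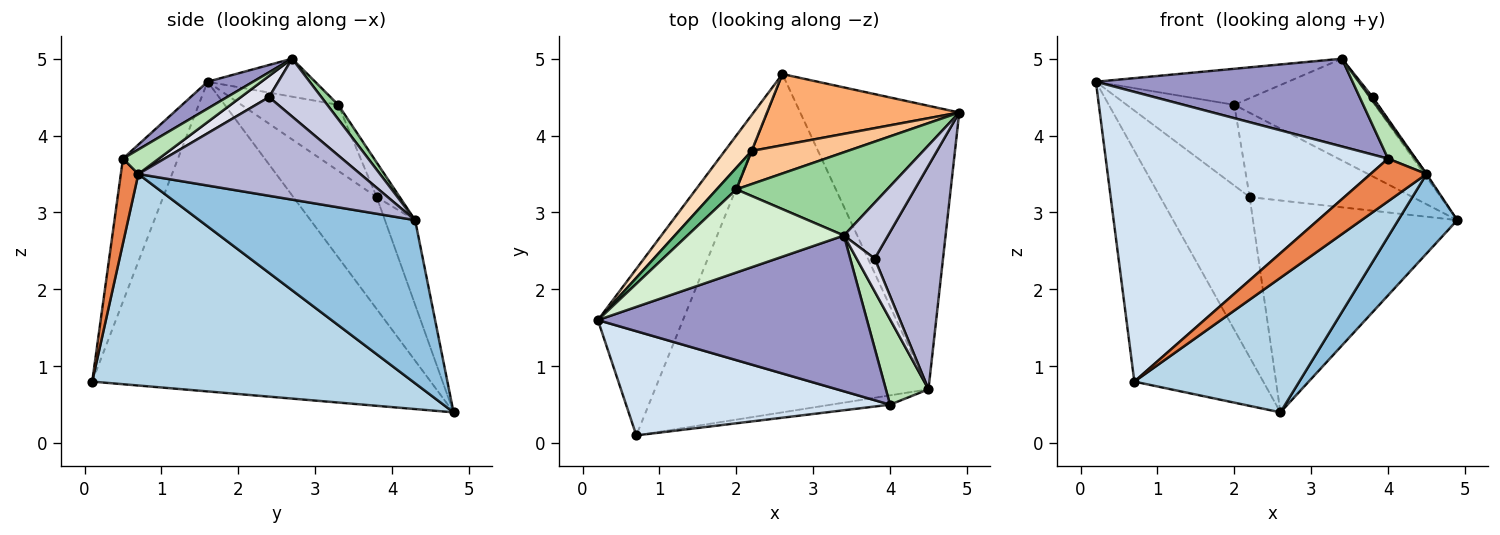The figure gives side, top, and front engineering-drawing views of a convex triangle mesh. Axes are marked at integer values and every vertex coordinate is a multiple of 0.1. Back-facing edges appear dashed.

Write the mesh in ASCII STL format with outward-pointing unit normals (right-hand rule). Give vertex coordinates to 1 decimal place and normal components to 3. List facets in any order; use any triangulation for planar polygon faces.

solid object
 facet normal -0.905 0.345 -0.249
  outer loop
   vertex 0.7 0.1 0.8
   vertex 0.2 1.6 4.7
   vertex 2.6 4.8 0.4
  endloop
 endfacet
 facet normal 0.703 -0.192 -0.685
  outer loop
   vertex 4.5 0.7 3.5
   vertex 2.6 4.8 0.4
   vertex 4.9 4.3 2.9
  endloop
 endfacet
 facet normal 0.584 -0.300 -0.755
  outer loop
   vertex 4.5 0.7 3.5
   vertex 0.7 0.1 0.8
   vertex 2.6 4.8 0.4
  endloop
 endfacet
 facet normal -0.180 -0.926 0.333
  outer loop
   vertex 4.0 0.5 3.7
   vertex 0.2 1.6 4.7
   vertex 0.7 0.1 0.8
  endloop
 endfacet
 facet normal 0.292 -0.934 -0.204
  outer loop
   vertex 4.0 0.5 3.7
   vertex 0.7 0.1 0.8
   vertex 4.5 0.7 3.5
  endloop
 endfacet
 facet normal -0.139 0.939 0.315
  outer loop
   vertex 2.2 3.8 3.2
   vertex 4.9 4.3 2.9
   vertex 2.6 4.8 0.4
  endloop
 endfacet
 facet normal -0.131 0.923 0.363
  outer loop
   vertex 2.2 3.8 3.2
   vertex 2.0 3.3 4.4
   vertex 4.9 4.3 2.9
  endloop
 endfacet
 facet normal -0.673 0.722 0.162
  outer loop
   vertex 2.2 3.8 3.2
   vertex 2.6 4.8 0.4
   vertex 0.2 1.6 4.7
  endloop
 endfacet
 facet normal -0.656 0.729 0.194
  outer loop
   vertex 2.2 3.8 3.2
   vertex 0.2 1.6 4.7
   vertex 2.0 3.3 4.4
  endloop
 endfacet
 facet normal 0.060 0.773 0.632
  outer loop
   vertex 3.4 2.7 5.0
   vertex 4.9 4.3 2.9
   vertex 2.0 3.3 4.4
  endloop
 endfacet
 facet normal 0.466 -0.353 0.812
  outer loop
   vertex 3.4 2.7 5.0
   vertex 4.0 0.5 3.7
   vertex 4.5 0.7 3.5
  endloop
 endfacet
 facet normal -0.217 0.388 0.896
  outer loop
   vertex 3.4 2.7 5.0
   vertex 2.0 3.3 4.4
   vertex 0.2 1.6 4.7
  endloop
 endfacet
 facet normal 0.087 -0.489 0.868
  outer loop
   vertex 3.4 2.7 5.0
   vertex 0.2 1.6 4.7
   vertex 4.0 0.5 3.7
  endloop
 endfacet
 facet normal 0.822 0.004 0.569
  outer loop
   vertex 3.8 2.4 4.5
   vertex 4.5 0.7 3.5
   vertex 4.9 4.3 2.9
  endloop
 endfacet
 facet normal 0.794 0.050 0.605
  outer loop
   vertex 3.8 2.4 4.5
   vertex 4.9 4.3 2.9
   vertex 3.4 2.7 5.0
  endloop
 endfacet
 facet normal 0.758 -0.069 0.648
  outer loop
   vertex 3.8 2.4 4.5
   vertex 3.4 2.7 5.0
   vertex 4.5 0.7 3.5
  endloop
 endfacet
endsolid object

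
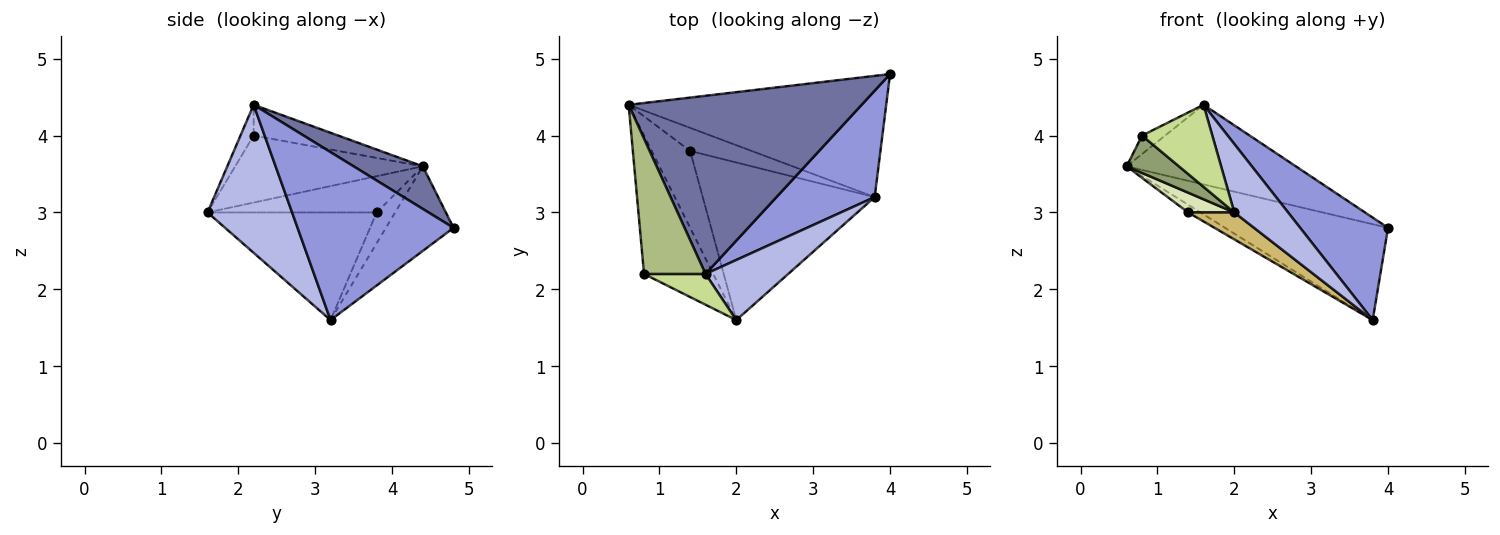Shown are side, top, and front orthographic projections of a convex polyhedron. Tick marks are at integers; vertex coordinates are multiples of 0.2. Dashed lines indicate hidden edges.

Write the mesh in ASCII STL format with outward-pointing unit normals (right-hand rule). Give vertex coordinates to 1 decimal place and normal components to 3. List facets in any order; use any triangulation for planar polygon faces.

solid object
 facet normal 0.165 0.402 0.901
  outer loop
   vertex 1.6 2.2 4.4
   vertex 4.0 4.8 2.8
   vertex 0.6 4.4 3.6
  endloop
 endfacet
 facet normal -0.249 0.601 -0.760
  outer loop
   vertex 3.8 3.2 1.6
   vertex 0.6 4.4 3.6
   vertex 4.0 4.8 2.8
  endloop
 endfacet
 facet normal 0.776 -0.437 0.454
  outer loop
   vertex 3.8 3.2 1.6
   vertex 4.0 4.8 2.8
   vertex 1.6 2.2 4.4
  endloop
 endfacet
 facet normal 0.763 -0.486 0.426
  outer loop
   vertex 3.8 3.2 1.6
   vertex 1.6 2.2 4.4
   vertex 2.0 1.6 3.0
  endloop
 endfacet
 facet normal -0.683 -0.190 -0.705
  outer loop
   vertex 0.8 2.2 4.0
   vertex 0.6 4.4 3.6
   vertex 2.0 1.6 3.0
  endloop
 endfacet
 facet normal -0.444 0.121 0.888
  outer loop
   vertex 0.8 2.2 4.0
   vertex 1.6 2.2 4.4
   vertex 0.6 4.4 3.6
  endloop
 endfacet
 facet normal -0.173 -0.922 0.346
  outer loop
   vertex 0.8 2.2 4.0
   vertex 2.0 1.6 3.0
   vertex 1.6 2.2 4.4
  endloop
 endfacet
 facet normal -0.674 -0.184 -0.715
  outer loop
   vertex 1.4 3.8 3.0
   vertex 2.0 1.6 3.0
   vertex 0.6 4.4 3.6
  endloop
 endfacet
 facet normal -0.429 0.286 -0.857
  outer loop
   vertex 1.4 3.8 3.0
   vertex 0.6 4.4 3.6
   vertex 3.8 3.2 1.6
  endloop
 endfacet
 facet normal -0.525 -0.143 -0.839
  outer loop
   vertex 1.4 3.8 3.0
   vertex 3.8 3.2 1.6
   vertex 2.0 1.6 3.0
  endloop
 endfacet
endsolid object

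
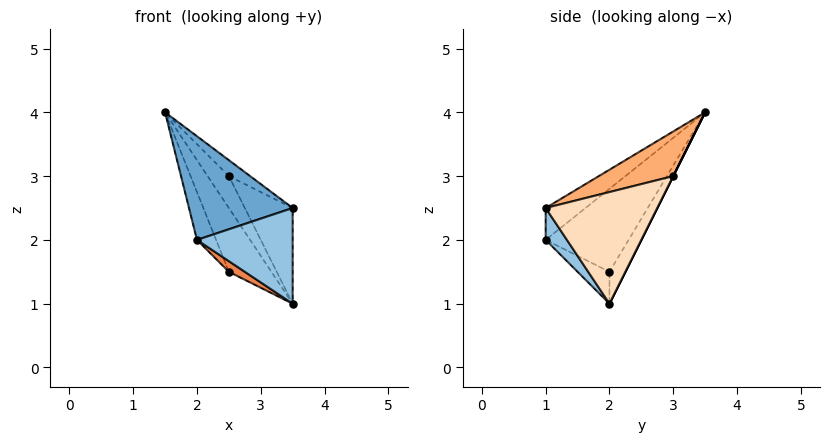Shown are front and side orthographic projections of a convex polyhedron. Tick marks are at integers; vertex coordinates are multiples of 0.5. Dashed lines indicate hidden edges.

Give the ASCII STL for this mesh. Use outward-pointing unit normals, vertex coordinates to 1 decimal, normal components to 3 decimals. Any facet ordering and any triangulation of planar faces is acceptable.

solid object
 facet normal -0.244 -0.635 0.733
  outer loop
   vertex 2.0 1.0 2.0
   vertex 3.5 1.0 2.5
   vertex 1.5 3.5 4.0
  endloop
 endfacet
 facet normal 0.182 -0.818 -0.545
  outer loop
   vertex 2.0 1.0 2.0
   vertex 3.5 2.0 1.0
   vertex 3.5 1.0 2.5
  endloop
 endfacet
 facet normal -0.287 0.766 -0.575
  outer loop
   vertex 2.5 2.0 1.5
   vertex 1.5 3.5 4.0
   vertex 3.5 2.0 1.0
  endloop
 endfacet
 facet normal -0.863 0.199 -0.465
  outer loop
   vertex 2.5 2.0 1.5
   vertex 2.0 1.0 2.0
   vertex 1.5 3.5 4.0
  endloop
 endfacet
 facet normal -0.436 -0.218 -0.873
  outer loop
   vertex 2.5 2.0 1.5
   vertex 3.5 2.0 1.0
   vertex 2.0 1.0 2.0
  endloop
 endfacet
 facet normal 0.742 0.212 0.636
  outer loop
   vertex 2.5 3.0 3.0
   vertex 1.5 3.5 4.0
   vertex 3.5 1.0 2.5
  endloop
 endfacet
 facet normal 0.000 0.894 -0.447
  outer loop
   vertex 2.5 3.0 3.0
   vertex 3.5 2.0 1.0
   vertex 1.5 3.5 4.0
  endloop
 endfacet
 facet normal 0.889 0.381 0.254
  outer loop
   vertex 2.5 3.0 3.0
   vertex 3.5 1.0 2.5
   vertex 3.5 2.0 1.0
  endloop
 endfacet
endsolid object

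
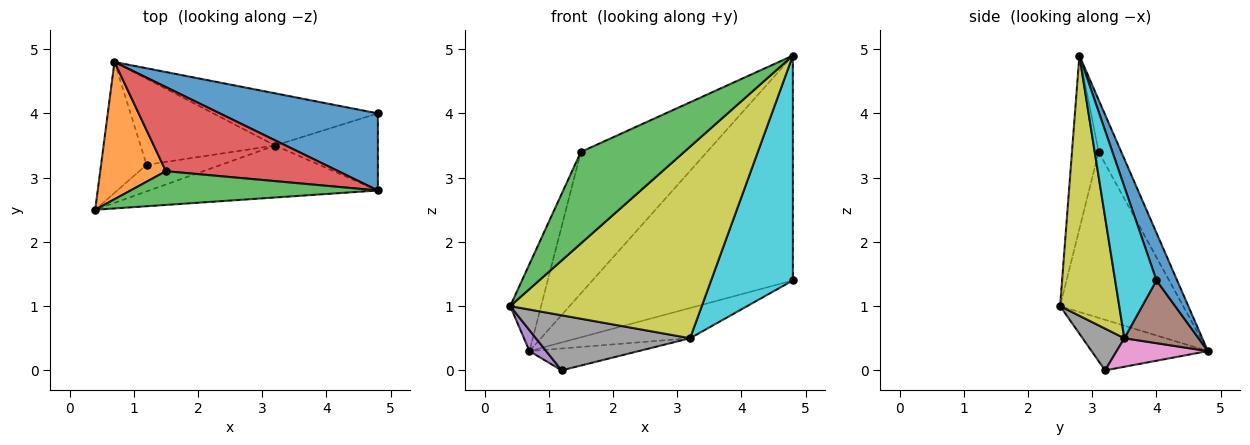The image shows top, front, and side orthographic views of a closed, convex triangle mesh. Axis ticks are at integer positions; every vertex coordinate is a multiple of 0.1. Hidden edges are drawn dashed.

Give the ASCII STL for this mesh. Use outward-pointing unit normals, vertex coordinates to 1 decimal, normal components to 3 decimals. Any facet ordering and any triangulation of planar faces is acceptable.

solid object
 facet normal 0.097 0.941 0.323
  outer loop
   vertex 4.8 2.8 4.9
   vertex 4.8 4.0 1.4
   vertex 0.7 4.8 0.3
  endloop
 endfacet
 facet normal -0.906 0.227 0.358
  outer loop
   vertex 1.5 3.1 3.4
   vertex 0.7 4.8 0.3
   vertex 0.4 2.5 1.0
  endloop
 endfacet
 facet normal -0.236 -0.912 0.336
  outer loop
   vertex 1.5 3.1 3.4
   vertex 0.4 2.5 1.0
   vertex 4.8 2.8 4.9
  endloop
 endfacet
 facet normal -0.152 0.849 0.505
  outer loop
   vertex 1.5 3.1 3.4
   vertex 4.8 2.8 4.9
   vertex 0.7 4.8 0.3
  endloop
 endfacet
 facet normal -0.739 -0.106 -0.665
  outer loop
   vertex 1.2 3.2 0.0
   vertex 0.4 2.5 1.0
   vertex 0.7 4.8 0.3
  endloop
 endfacet
 facet normal 0.313 0.476 -0.822
  outer loop
   vertex 3.2 3.5 0.5
   vertex 0.7 4.8 0.3
   vertex 4.8 4.0 1.4
  endloop
 endfacet
 facet normal 0.201 0.241 -0.949
  outer loop
   vertex 3.2 3.5 0.5
   vertex 1.2 3.2 0.0
   vertex 0.7 4.8 0.3
  endloop
 endfacet
 facet normal 0.237 -0.875 -0.423
  outer loop
   vertex 3.2 3.5 0.5
   vertex 0.4 2.5 1.0
   vertex 1.2 3.2 0.0
  endloop
 endfacet
 facet normal 0.286 -0.925 -0.251
  outer loop
   vertex 3.2 3.5 0.5
   vertex 4.8 2.8 4.9
   vertex 0.4 2.5 1.0
  endloop
 endfacet
 facet normal 0.431 -0.853 -0.293
  outer loop
   vertex 3.2 3.5 0.5
   vertex 4.8 4.0 1.4
   vertex 4.8 2.8 4.9
  endloop
 endfacet
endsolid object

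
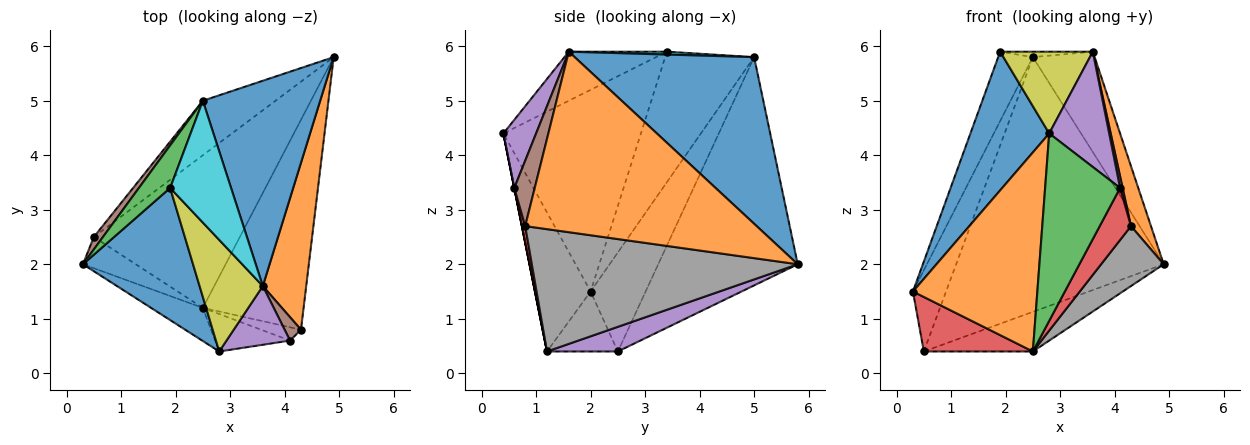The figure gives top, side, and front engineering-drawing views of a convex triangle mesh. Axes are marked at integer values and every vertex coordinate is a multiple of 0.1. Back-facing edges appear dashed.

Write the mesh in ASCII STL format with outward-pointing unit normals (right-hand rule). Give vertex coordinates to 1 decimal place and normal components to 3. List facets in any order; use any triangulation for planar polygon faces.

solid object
 facet normal -0.784 -0.449 0.428
  outer loop
   vertex 1.9 3.4 5.9
   vertex 0.3 2.0 1.5
   vertex 2.8 0.4 4.4
  endloop
 endfacet
 facet normal -0.403 -0.903 -0.150
  outer loop
   vertex 2.5 1.2 0.4
   vertex 2.8 0.4 4.4
   vertex 0.3 2.0 1.5
  endloop
 endfacet
 facet normal -0.909 0.355 0.218
  outer loop
   vertex 2.5 5.0 5.8
   vertex 0.3 2.0 1.5
   vertex 1.9 3.4 5.9
  endloop
 endfacet
 facet normal -0.491 -0.756 -0.433
  outer loop
   vertex 0.5 2.5 0.4
   vertex 2.5 1.2 0.4
   vertex 0.3 2.0 1.5
  endloop
 endfacet
 facet normal 0.161 0.248 -0.955
  outer loop
   vertex 0.5 2.5 0.4
   vertex 4.9 5.8 2.0
   vertex 2.5 1.2 0.4
  endloop
 endfacet
 facet normal -0.854 0.514 0.078
  outer loop
   vertex 0.5 2.5 0.4
   vertex 0.3 2.0 1.5
   vertex 2.5 5.0 5.8
  endloop
 endfacet
 facet normal -0.549 0.817 -0.175
  outer loop
   vertex 0.5 2.5 0.4
   vertex 2.5 5.0 5.8
   vertex 4.9 5.8 2.0
  endloop
 endfacet
 facet normal 0.760 -0.179 -0.625
  outer loop
   vertex 4.3 0.8 2.7
   vertex 2.5 1.2 0.4
   vertex 4.9 5.8 2.0
  endloop
 endfacet
 facet normal -0.531 -0.501 0.684
  outer loop
   vertex 3.6 1.6 5.9
   vertex 1.9 3.4 5.9
   vertex 2.8 0.4 4.4
  endloop
 endfacet
 facet normal 0.047 0.045 0.998
  outer loop
   vertex 3.6 1.6 5.9
   vertex 2.5 5.0 5.8
   vertex 1.9 3.4 5.9
  endloop
 endfacet
 facet normal 0.787 0.271 0.554
  outer loop
   vertex 3.6 1.6 5.9
   vertex 4.9 5.8 2.0
   vertex 2.5 5.0 5.8
  endloop
 endfacet
 facet normal 0.969 -0.084 0.233
  outer loop
   vertex 3.6 1.6 5.9
   vertex 4.3 0.8 2.7
   vertex 4.9 5.8 2.0
  endloop
 endfacet
 facet normal 0.000 -0.981 -0.196
  outer loop
   vertex 4.1 0.6 3.4
   vertex 2.8 0.4 4.4
   vertex 2.5 1.2 0.4
  endloop
 endfacet
 facet normal 0.101 -0.964 -0.247
  outer loop
   vertex 4.1 0.6 3.4
   vertex 2.5 1.2 0.4
   vertex 4.3 0.8 2.7
  endloop
 endfacet
 facet normal 0.437 -0.801 0.408
  outer loop
   vertex 4.1 0.6 3.4
   vertex 3.6 1.6 5.9
   vertex 2.8 0.4 4.4
  endloop
 endfacet
 facet normal 0.963 -0.120 0.241
  outer loop
   vertex 4.1 0.6 3.4
   vertex 4.3 0.8 2.7
   vertex 3.6 1.6 5.9
  endloop
 endfacet
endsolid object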